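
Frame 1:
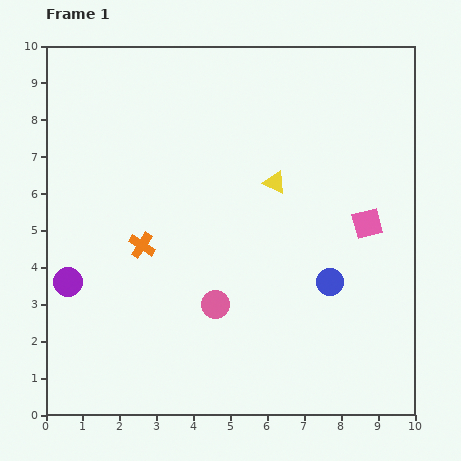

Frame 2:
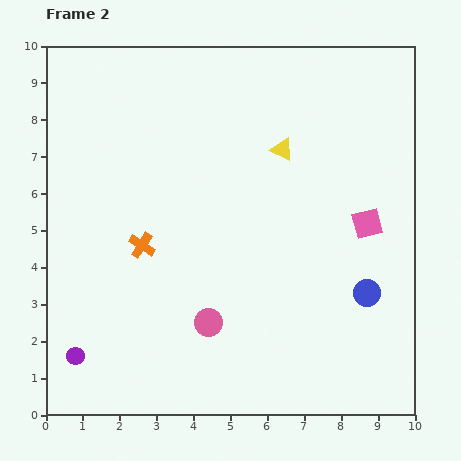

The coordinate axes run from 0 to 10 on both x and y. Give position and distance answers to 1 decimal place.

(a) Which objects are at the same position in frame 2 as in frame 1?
the pink square, the orange cross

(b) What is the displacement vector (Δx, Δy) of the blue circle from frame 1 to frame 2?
(1.0, -0.3)

The blue circle was at (7.7, 3.6) in frame 1 and (8.7, 3.3) in frame 2.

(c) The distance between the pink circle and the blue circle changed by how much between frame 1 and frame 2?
+1.2

Distance in frame 1: 3.2. Distance in frame 2: 4.4.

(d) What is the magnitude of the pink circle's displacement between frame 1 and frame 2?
0.5

The pink circle moved from (4.6, 3.0) to (4.4, 2.5), a distance of √(0.2² + 0.5²) ≈ 0.5.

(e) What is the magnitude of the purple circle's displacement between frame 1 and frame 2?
2.0

The purple circle moved from (0.6, 3.6) to (0.8, 1.6), a distance of √(0.2² + 2.0²) ≈ 2.0.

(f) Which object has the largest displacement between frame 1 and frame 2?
the purple circle

(moved 2.0; next 1.0)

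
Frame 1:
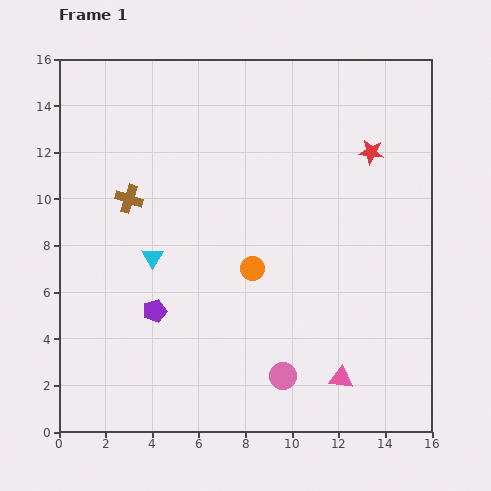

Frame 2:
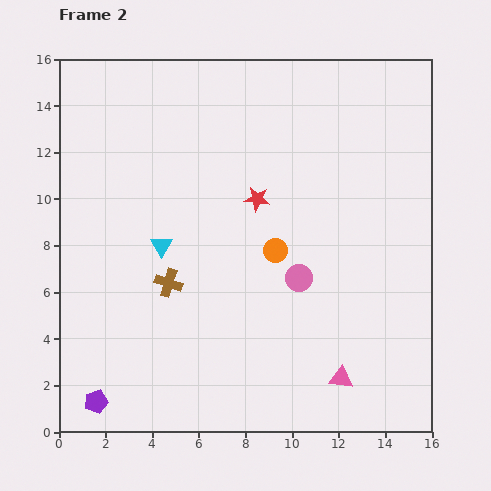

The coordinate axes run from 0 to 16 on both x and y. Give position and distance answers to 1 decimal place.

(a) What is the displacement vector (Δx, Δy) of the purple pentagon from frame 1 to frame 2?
(-2.5, -3.9)

The purple pentagon was at (4.1, 5.2) in frame 1 and (1.6, 1.3) in frame 2.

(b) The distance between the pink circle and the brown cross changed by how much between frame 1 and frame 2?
-4.5

Distance in frame 1: 10.1. Distance in frame 2: 5.6.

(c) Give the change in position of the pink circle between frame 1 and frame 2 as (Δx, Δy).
(0.7, 4.2)

The pink circle was at (9.6, 2.4) in frame 1 and (10.3, 6.6) in frame 2.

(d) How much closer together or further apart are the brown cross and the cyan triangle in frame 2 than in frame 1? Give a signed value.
-1.1

Distance in frame 1: 2.7. Distance in frame 2: 1.6.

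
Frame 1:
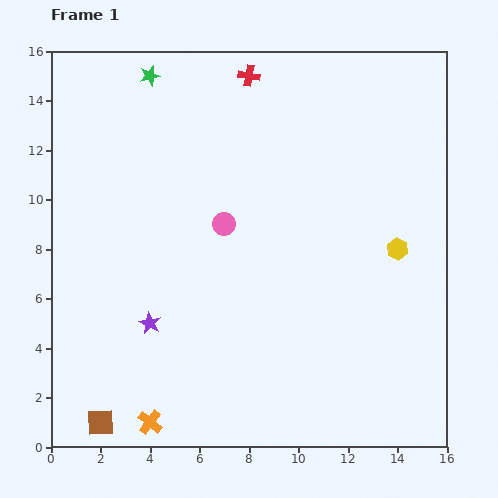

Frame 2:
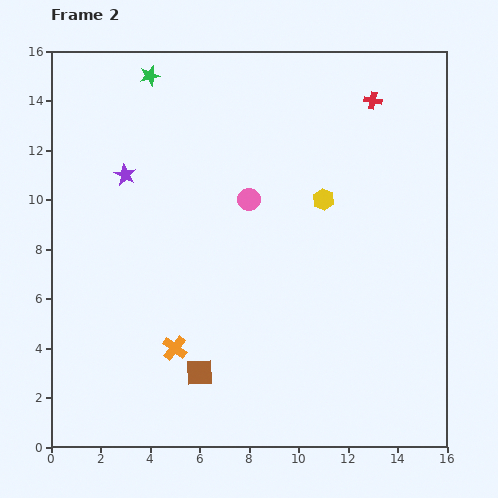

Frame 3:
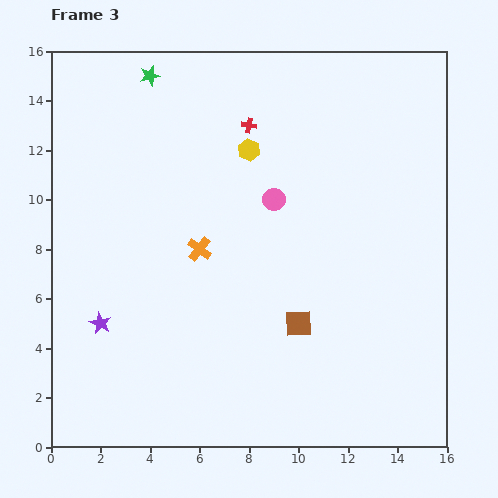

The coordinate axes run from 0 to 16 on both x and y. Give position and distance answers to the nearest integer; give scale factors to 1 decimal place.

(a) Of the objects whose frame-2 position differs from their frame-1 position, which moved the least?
the pink circle

(moved 1)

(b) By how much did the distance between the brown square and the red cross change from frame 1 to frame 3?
-7

Distance in frame 1: 15. Distance in frame 3: 8.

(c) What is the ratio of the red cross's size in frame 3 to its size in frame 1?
0.7×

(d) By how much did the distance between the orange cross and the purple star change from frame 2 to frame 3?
-2

Distance in frame 2: 7. Distance in frame 3: 5.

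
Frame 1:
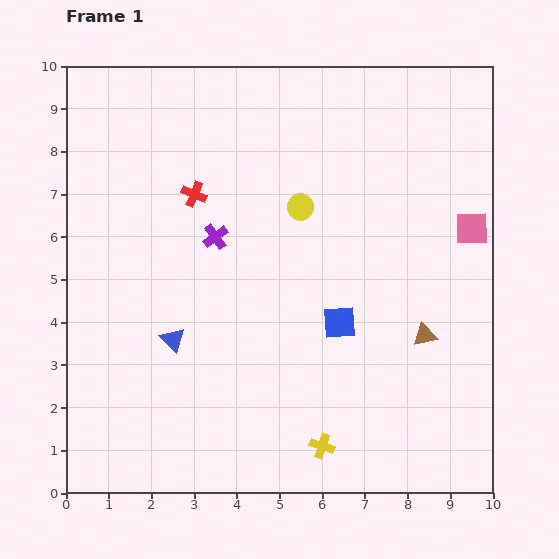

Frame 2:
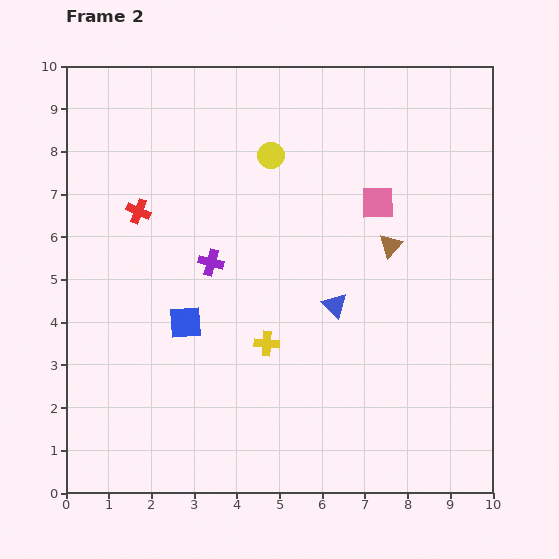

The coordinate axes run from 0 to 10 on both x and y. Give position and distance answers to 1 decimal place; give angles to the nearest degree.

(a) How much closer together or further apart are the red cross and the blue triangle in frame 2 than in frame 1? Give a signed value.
+1.7

Distance in frame 1: 3.4. Distance in frame 2: 5.1.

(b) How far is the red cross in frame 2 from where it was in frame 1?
1.4

The red cross moved from (3.0, 7.0) to (1.7, 6.6), a distance of √(1.3² + 0.4²) ≈ 1.4.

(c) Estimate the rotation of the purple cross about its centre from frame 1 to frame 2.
39° counter-clockwise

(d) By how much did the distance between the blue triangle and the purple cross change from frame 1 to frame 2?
+0.5

Distance in frame 1: 2.6. Distance in frame 2: 3.1.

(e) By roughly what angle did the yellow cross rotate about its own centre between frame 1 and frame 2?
15° counter-clockwise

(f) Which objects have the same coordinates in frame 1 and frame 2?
none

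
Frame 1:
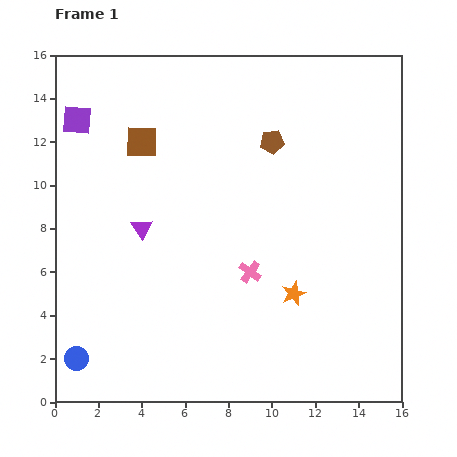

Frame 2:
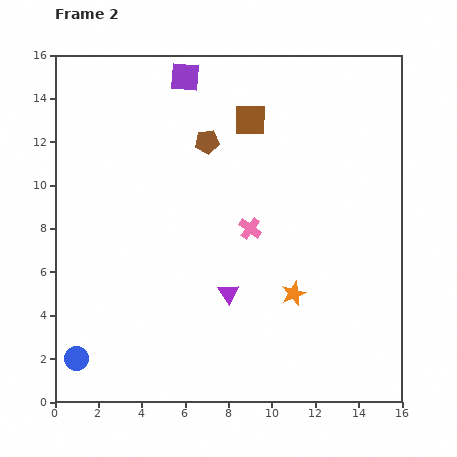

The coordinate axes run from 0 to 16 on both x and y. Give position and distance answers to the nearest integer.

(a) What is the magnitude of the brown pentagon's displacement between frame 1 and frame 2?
3

The brown pentagon moved from (10, 12) to (7, 12), a distance of √(3² + 0²) ≈ 3.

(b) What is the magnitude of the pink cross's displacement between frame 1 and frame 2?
2

The pink cross moved from (9, 6) to (9, 8), a distance of √(0² + 2²) ≈ 2.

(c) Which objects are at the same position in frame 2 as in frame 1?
the orange star, the blue circle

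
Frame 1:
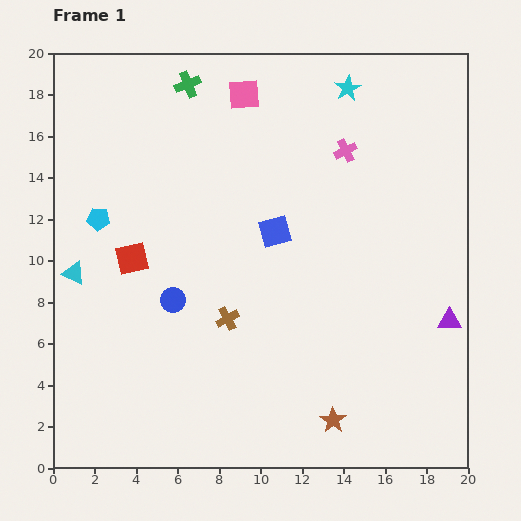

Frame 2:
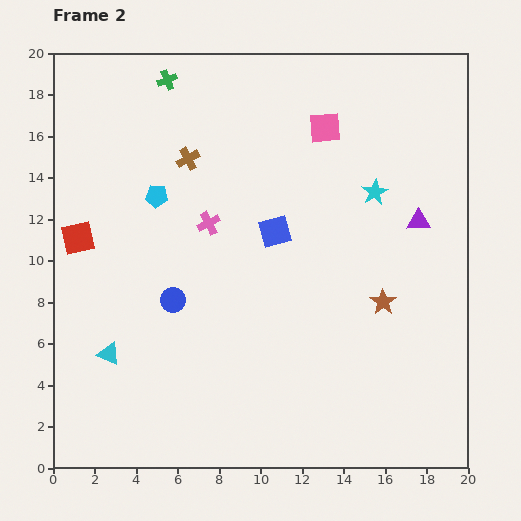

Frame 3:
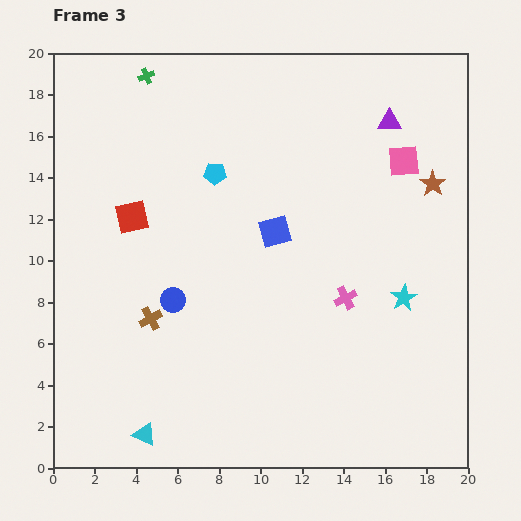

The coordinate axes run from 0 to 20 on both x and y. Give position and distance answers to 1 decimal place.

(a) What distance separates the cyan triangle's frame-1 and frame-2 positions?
4.3

The cyan triangle moved from (1.0, 9.4) to (2.7, 5.5), a distance of √(1.7² + 3.9²) ≈ 4.3.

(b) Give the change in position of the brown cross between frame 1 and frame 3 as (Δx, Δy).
(-3.7, 0.0)

The brown cross was at (8.4, 7.2) in frame 1 and (4.7, 7.2) in frame 3.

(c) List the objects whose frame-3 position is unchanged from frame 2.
the blue square, the blue circle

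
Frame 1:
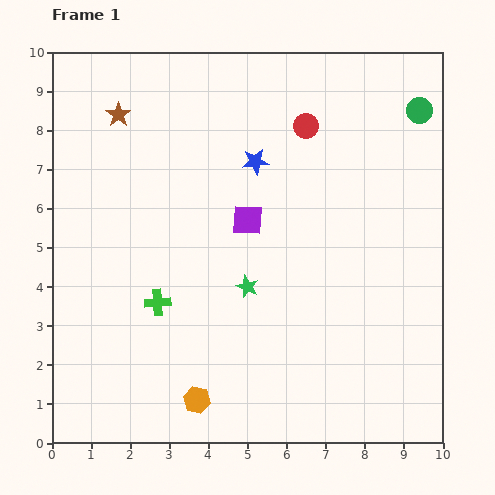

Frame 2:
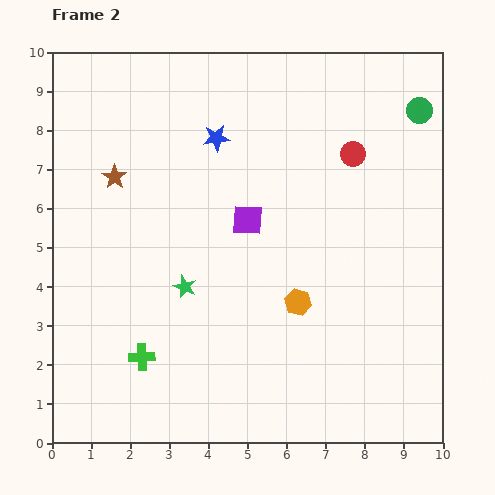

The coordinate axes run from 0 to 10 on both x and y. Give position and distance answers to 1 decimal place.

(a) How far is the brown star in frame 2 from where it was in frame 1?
1.6

The brown star moved from (1.7, 8.4) to (1.6, 6.8), a distance of √(0.1² + 1.6²) ≈ 1.6.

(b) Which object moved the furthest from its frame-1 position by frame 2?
the orange hexagon

(moved 3.6; next 1.6)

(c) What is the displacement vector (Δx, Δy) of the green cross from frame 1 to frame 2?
(-0.4, -1.4)

The green cross was at (2.7, 3.6) in frame 1 and (2.3, 2.2) in frame 2.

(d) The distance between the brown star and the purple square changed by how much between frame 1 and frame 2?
-0.7

Distance in frame 1: 4.3. Distance in frame 2: 3.6.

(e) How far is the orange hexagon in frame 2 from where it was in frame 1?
3.6

The orange hexagon moved from (3.7, 1.1) to (6.3, 3.6), a distance of √(2.6² + 2.5²) ≈ 3.6.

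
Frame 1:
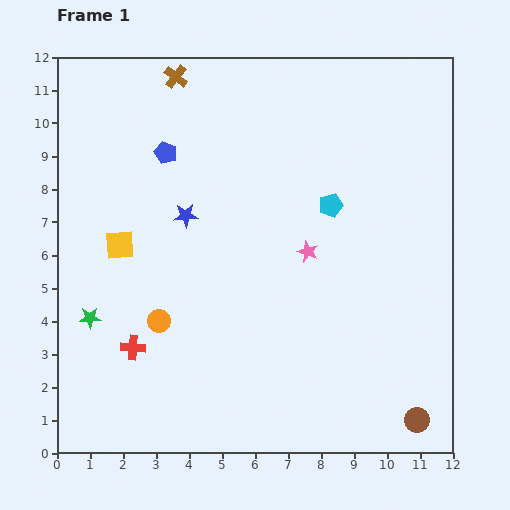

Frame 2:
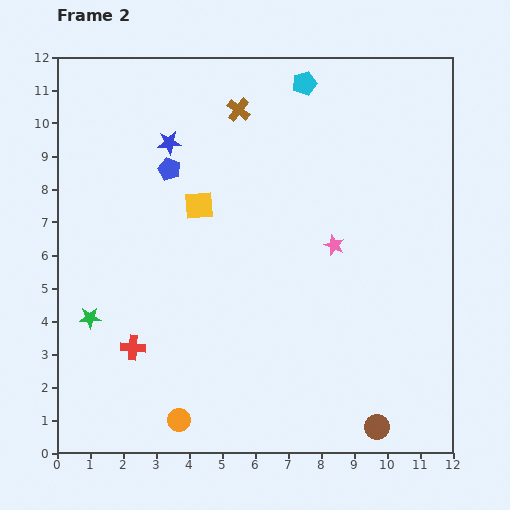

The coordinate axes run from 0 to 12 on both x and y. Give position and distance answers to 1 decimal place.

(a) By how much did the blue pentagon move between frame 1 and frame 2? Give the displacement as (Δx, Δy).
(0.1, -0.5)

The blue pentagon was at (3.3, 9.1) in frame 1 and (3.4, 8.6) in frame 2.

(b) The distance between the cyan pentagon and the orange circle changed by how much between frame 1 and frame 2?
+4.6

Distance in frame 1: 6.3. Distance in frame 2: 10.9.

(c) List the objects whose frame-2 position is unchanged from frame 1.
the green star, the red cross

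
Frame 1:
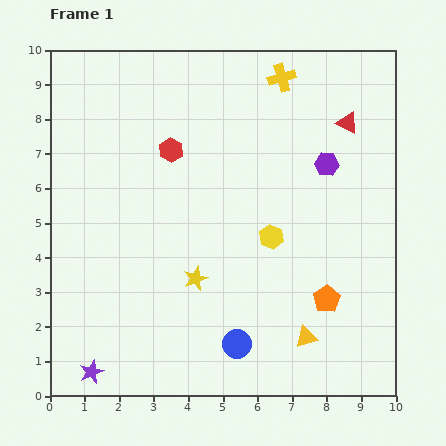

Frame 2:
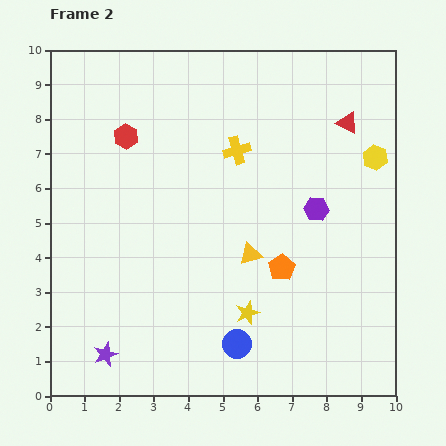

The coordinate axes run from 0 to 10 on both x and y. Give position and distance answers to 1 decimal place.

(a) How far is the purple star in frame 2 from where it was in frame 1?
0.6

The purple star moved from (1.2, 0.7) to (1.6, 1.2), a distance of √(0.4² + 0.5²) ≈ 0.6.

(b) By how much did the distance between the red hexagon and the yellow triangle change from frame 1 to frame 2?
-1.7

Distance in frame 1: 6.7. Distance in frame 2: 5.0.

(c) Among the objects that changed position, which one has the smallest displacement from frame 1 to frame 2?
the purple star

(moved 0.6)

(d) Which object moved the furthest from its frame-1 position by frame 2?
the yellow hexagon

(moved 3.8; next 2.9)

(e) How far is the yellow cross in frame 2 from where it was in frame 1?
2.5

The yellow cross moved from (6.7, 9.2) to (5.4, 7.1), a distance of √(1.3² + 2.1²) ≈ 2.5.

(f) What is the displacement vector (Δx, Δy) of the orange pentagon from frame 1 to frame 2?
(-1.3, 0.9)

The orange pentagon was at (8.0, 2.8) in frame 1 and (6.7, 3.7) in frame 2.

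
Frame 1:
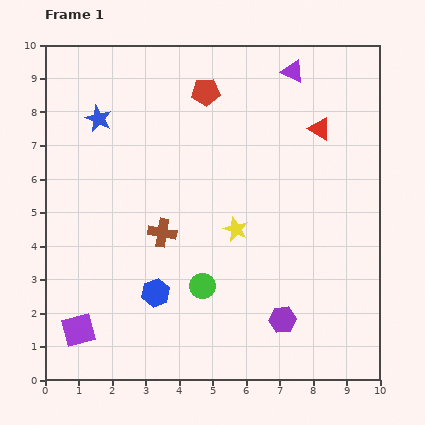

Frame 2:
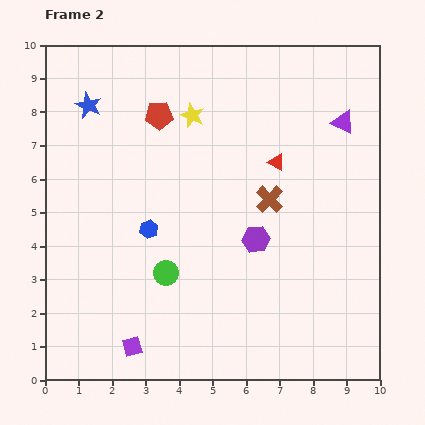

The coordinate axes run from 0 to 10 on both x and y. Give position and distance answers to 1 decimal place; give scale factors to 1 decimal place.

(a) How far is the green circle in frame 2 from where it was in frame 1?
1.2

The green circle moved from (4.7, 2.8) to (3.6, 3.2), a distance of √(1.1² + 0.4²) ≈ 1.2.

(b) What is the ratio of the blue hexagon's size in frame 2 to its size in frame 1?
0.7×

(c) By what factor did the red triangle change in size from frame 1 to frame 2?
0.7×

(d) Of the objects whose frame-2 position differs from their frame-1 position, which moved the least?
the blue star

(moved 0.5)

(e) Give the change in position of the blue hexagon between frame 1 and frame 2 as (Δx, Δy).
(-0.2, 1.9)

The blue hexagon was at (3.3, 2.6) in frame 1 and (3.1, 4.5) in frame 2.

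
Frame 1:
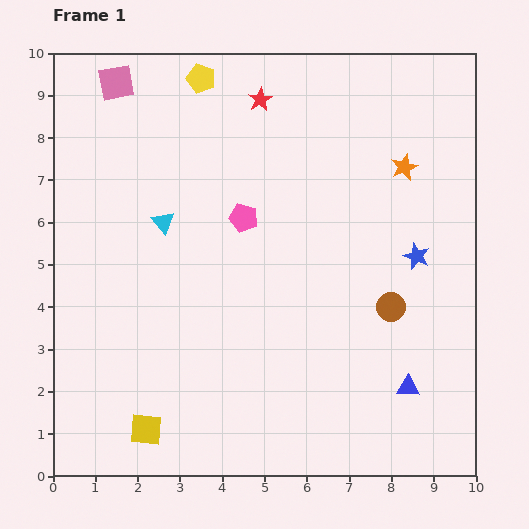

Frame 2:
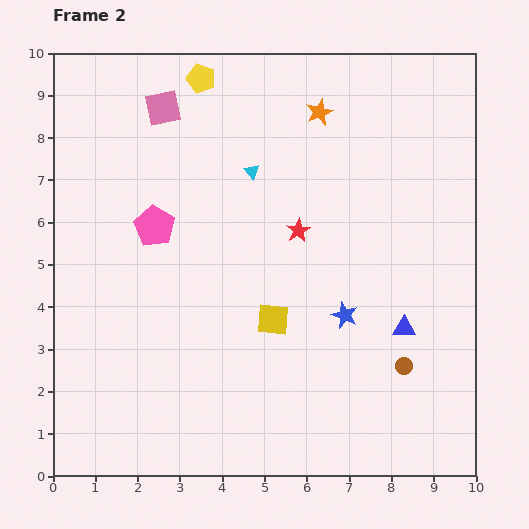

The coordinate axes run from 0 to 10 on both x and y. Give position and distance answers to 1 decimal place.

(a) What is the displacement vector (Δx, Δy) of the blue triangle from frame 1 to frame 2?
(-0.1, 1.4)

The blue triangle was at (8.4, 2.1) in frame 1 and (8.3, 3.5) in frame 2.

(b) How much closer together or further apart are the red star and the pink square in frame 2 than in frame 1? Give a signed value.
+0.9

Distance in frame 1: 3.4. Distance in frame 2: 4.3.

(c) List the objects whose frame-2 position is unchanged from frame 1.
the yellow pentagon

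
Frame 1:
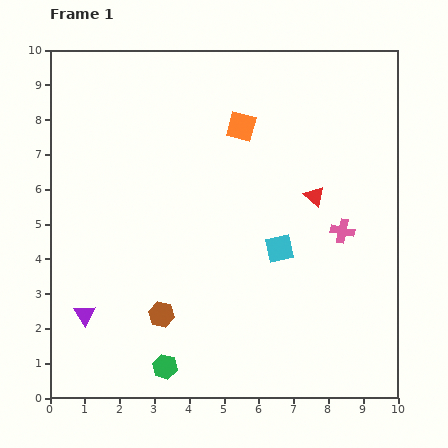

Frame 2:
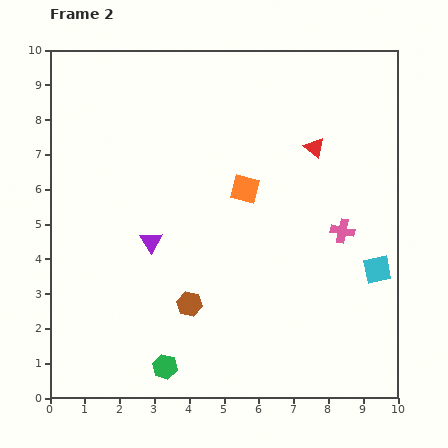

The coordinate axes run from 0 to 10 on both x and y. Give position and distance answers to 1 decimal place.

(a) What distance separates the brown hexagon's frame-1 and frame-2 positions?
0.9

The brown hexagon moved from (3.2, 2.4) to (4.0, 2.7), a distance of √(0.8² + 0.3²) ≈ 0.9.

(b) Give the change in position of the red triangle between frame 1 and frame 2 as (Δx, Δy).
(0.0, 1.4)

The red triangle was at (7.6, 5.8) in frame 1 and (7.6, 7.2) in frame 2.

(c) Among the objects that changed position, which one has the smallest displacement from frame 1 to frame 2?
the brown hexagon

(moved 0.9)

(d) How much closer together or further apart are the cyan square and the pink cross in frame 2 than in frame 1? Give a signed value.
-0.4

Distance in frame 1: 1.9. Distance in frame 2: 1.5.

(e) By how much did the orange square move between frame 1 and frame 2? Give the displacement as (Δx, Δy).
(0.1, -1.8)

The orange square was at (5.5, 7.8) in frame 1 and (5.6, 6.0) in frame 2.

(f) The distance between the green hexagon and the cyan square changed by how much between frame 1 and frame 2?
+2.0

Distance in frame 1: 4.7. Distance in frame 2: 6.7.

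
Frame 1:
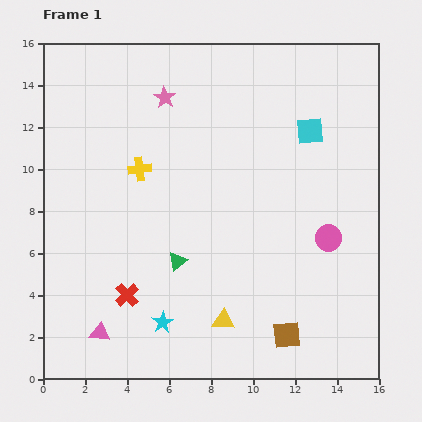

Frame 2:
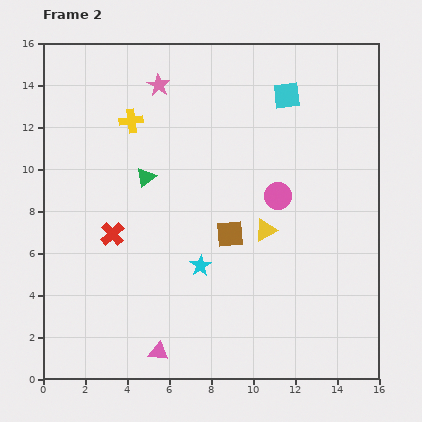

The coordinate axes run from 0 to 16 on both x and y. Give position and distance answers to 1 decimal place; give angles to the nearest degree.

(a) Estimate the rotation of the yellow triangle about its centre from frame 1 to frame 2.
32° counter-clockwise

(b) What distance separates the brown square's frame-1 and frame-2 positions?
5.5

The brown square moved from (11.6, 2.1) to (8.9, 6.9), a distance of √(2.7² + 4.8²) ≈ 5.5.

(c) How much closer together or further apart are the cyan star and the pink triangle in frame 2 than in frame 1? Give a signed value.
+1.6

Distance in frame 1: 3.0. Distance in frame 2: 4.6.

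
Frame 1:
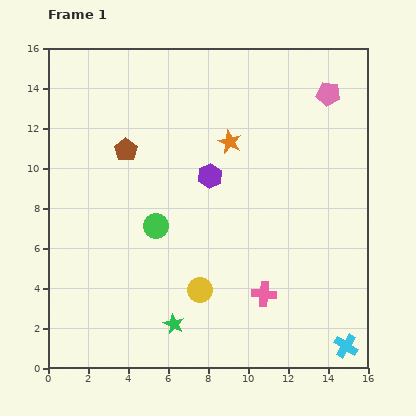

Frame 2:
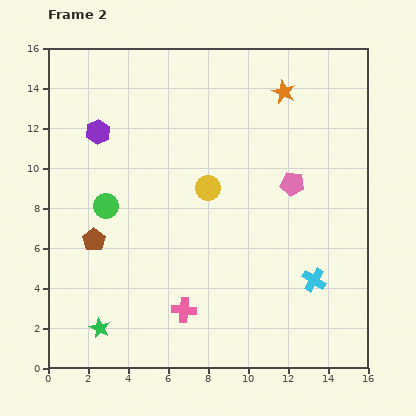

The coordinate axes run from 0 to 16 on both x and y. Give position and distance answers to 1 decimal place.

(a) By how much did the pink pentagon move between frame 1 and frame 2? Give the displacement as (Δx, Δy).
(-1.8, -4.5)

The pink pentagon was at (14.0, 13.7) in frame 1 and (12.2, 9.2) in frame 2.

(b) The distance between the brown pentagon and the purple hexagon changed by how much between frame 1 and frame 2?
+1.0

Distance in frame 1: 4.4. Distance in frame 2: 5.4.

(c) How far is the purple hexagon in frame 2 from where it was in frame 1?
6.0

The purple hexagon moved from (8.1, 9.6) to (2.5, 11.8), a distance of √(5.6² + 2.2²) ≈ 6.0.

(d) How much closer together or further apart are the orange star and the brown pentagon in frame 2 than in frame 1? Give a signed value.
+6.8

Distance in frame 1: 5.2. Distance in frame 2: 12.0.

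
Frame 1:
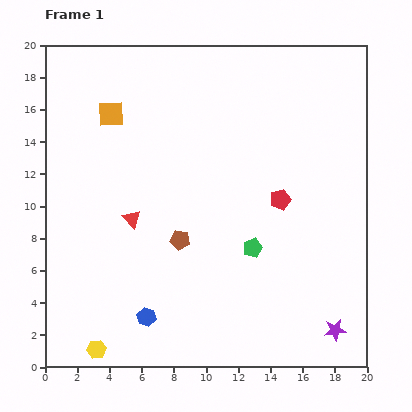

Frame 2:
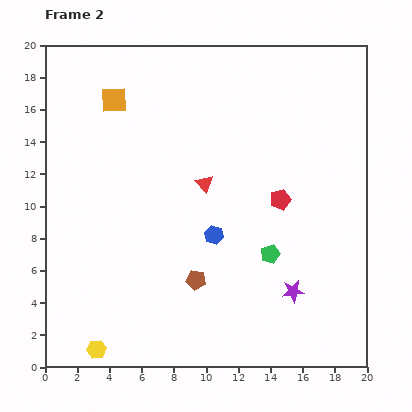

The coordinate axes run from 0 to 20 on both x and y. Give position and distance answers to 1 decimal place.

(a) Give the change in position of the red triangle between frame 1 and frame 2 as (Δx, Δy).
(4.5, 2.2)

The red triangle was at (5.4, 9.2) in frame 1 and (9.9, 11.4) in frame 2.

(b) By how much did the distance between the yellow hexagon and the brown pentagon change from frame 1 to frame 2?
-1.1

Distance in frame 1: 8.6. Distance in frame 2: 7.5.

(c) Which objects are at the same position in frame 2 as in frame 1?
the red pentagon, the yellow hexagon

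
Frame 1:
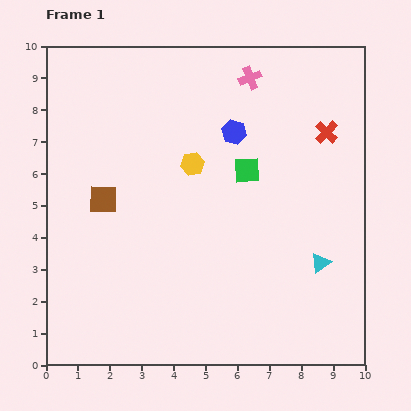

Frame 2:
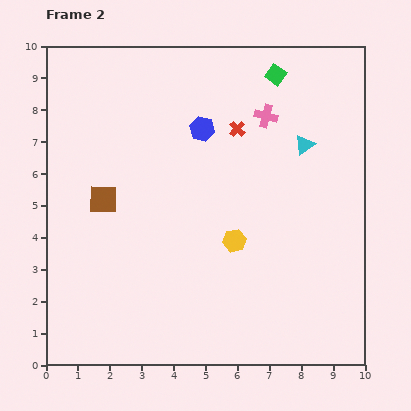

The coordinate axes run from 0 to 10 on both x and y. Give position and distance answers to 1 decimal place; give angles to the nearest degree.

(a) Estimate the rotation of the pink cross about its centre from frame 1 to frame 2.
36° clockwise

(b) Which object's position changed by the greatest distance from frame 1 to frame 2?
the cyan triangle

(moved 3.7; next 3.1)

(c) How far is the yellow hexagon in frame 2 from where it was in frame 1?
2.7

The yellow hexagon moved from (4.6, 6.3) to (5.9, 3.9), a distance of √(1.3² + 2.4²) ≈ 2.7.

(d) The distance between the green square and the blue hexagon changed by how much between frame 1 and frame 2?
+1.6

Distance in frame 1: 1.3. Distance in frame 2: 2.9.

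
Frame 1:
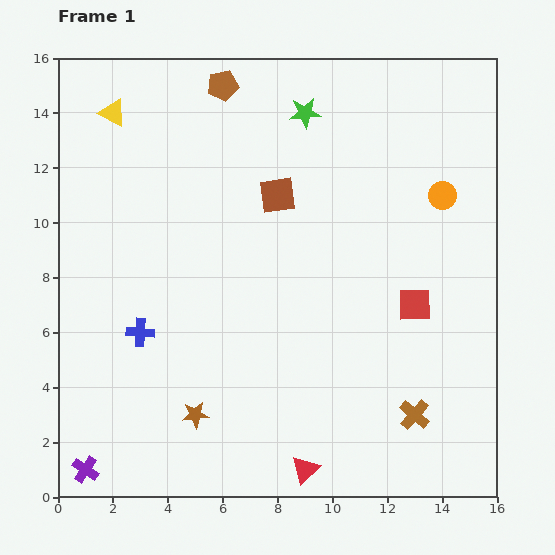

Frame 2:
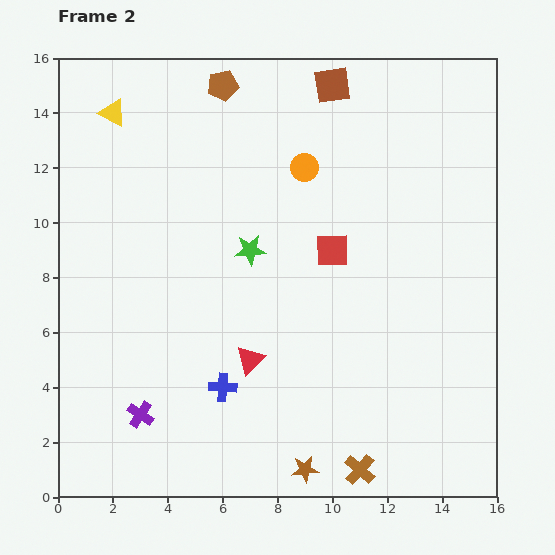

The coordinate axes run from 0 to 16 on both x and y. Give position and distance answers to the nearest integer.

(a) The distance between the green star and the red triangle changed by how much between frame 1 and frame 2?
-9

Distance in frame 1: 13. Distance in frame 2: 4.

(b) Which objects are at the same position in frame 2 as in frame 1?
the brown pentagon, the yellow triangle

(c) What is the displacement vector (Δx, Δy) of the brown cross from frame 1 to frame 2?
(-2, -2)

The brown cross was at (13, 3) in frame 1 and (11, 1) in frame 2.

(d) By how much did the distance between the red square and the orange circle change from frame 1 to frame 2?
-1

Distance in frame 1: 4. Distance in frame 2: 3.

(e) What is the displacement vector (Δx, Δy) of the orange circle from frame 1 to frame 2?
(-5, 1)

The orange circle was at (14, 11) in frame 1 and (9, 12) in frame 2.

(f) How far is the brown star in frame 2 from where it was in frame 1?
4

The brown star moved from (5, 3) to (9, 1), a distance of √(4² + 2²) ≈ 4.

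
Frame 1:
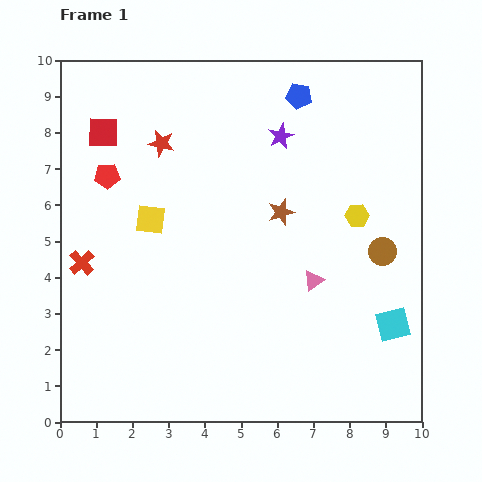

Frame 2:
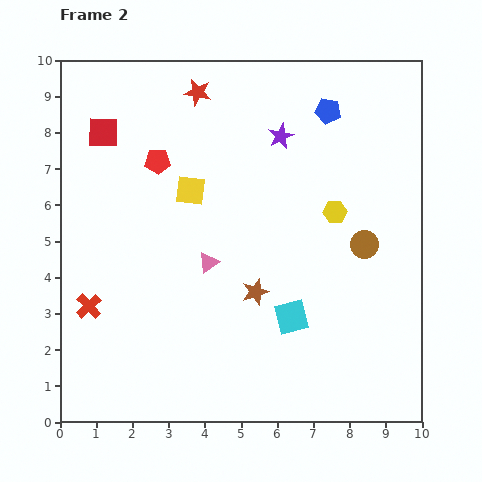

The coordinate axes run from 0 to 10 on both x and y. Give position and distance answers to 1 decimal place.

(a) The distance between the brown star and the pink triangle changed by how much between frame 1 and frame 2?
-0.6

Distance in frame 1: 2.1. Distance in frame 2: 1.5.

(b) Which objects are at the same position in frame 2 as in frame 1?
the red square, the purple star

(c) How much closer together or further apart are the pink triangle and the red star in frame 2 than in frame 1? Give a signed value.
-1.0

Distance in frame 1: 5.7. Distance in frame 2: 4.7.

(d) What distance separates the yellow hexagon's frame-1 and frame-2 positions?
0.6

The yellow hexagon moved from (8.2, 5.7) to (7.6, 5.8), a distance of √(0.6² + 0.1²) ≈ 0.6.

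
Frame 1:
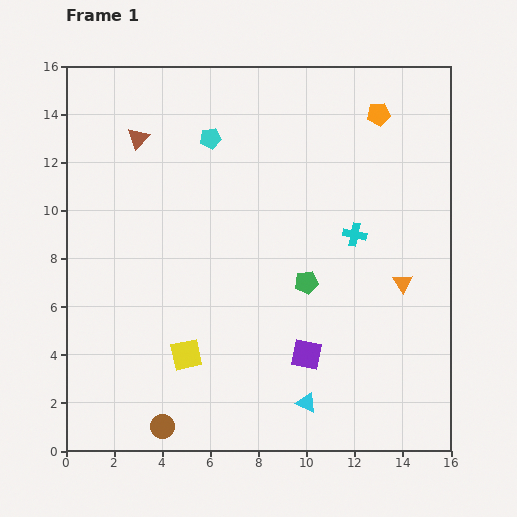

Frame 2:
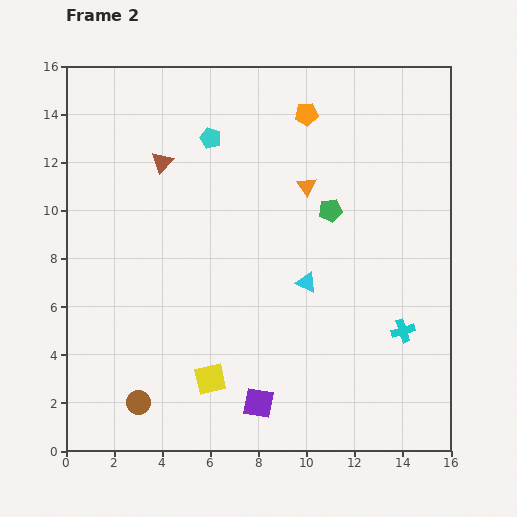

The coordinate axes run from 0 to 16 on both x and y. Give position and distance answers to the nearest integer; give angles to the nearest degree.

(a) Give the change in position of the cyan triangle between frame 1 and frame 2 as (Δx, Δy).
(0, 5)

The cyan triangle was at (10, 2) in frame 1 and (10, 7) in frame 2.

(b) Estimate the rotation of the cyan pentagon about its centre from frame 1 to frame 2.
29° clockwise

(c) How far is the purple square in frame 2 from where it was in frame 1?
3

The purple square moved from (10, 4) to (8, 2), a distance of √(2² + 2²) ≈ 3.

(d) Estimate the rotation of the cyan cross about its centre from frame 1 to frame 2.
29° counter-clockwise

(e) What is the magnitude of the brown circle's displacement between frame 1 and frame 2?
1

The brown circle moved from (4, 1) to (3, 2), a distance of √(1² + 1²) ≈ 1.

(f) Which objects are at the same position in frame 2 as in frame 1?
the cyan pentagon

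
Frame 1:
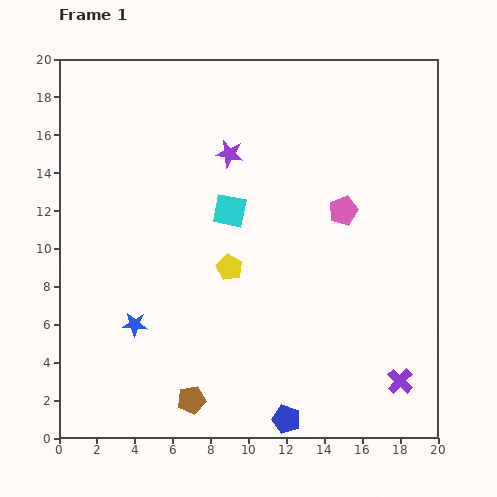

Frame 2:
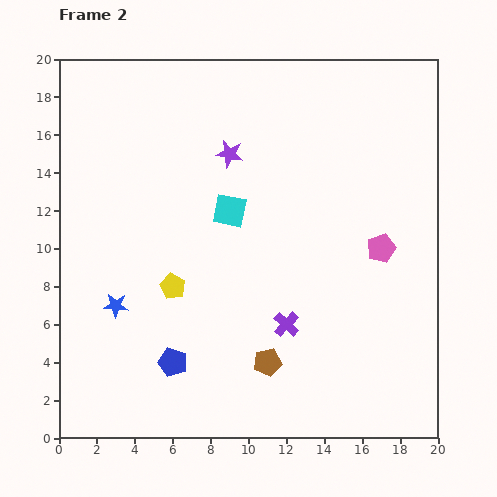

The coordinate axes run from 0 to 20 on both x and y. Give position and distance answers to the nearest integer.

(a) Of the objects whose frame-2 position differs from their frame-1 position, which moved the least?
the blue star

(moved 1)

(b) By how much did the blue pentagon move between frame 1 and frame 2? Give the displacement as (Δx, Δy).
(-6, 3)

The blue pentagon was at (12, 1) in frame 1 and (6, 4) in frame 2.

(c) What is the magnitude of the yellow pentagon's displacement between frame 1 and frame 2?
3

The yellow pentagon moved from (9, 9) to (6, 8), a distance of √(3² + 1²) ≈ 3.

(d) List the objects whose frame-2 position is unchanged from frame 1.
the cyan square, the purple star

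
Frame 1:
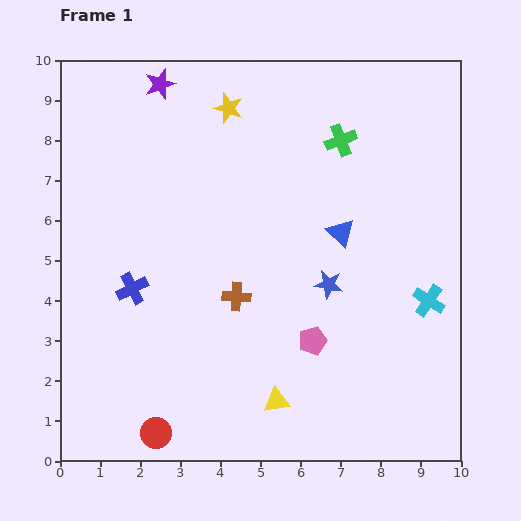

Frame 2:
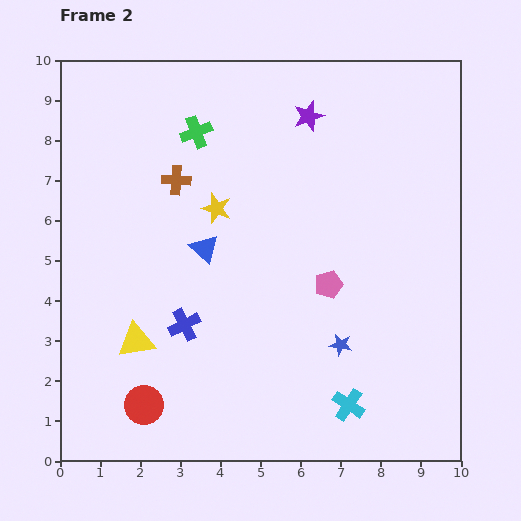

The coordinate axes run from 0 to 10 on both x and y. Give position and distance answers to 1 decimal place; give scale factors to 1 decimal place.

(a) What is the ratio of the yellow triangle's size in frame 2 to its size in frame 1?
1.4×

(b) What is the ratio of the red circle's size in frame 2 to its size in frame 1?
1.3×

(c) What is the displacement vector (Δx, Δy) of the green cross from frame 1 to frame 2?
(-3.6, 0.2)

The green cross was at (7.0, 8.0) in frame 1 and (3.4, 8.2) in frame 2.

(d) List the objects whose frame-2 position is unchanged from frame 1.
none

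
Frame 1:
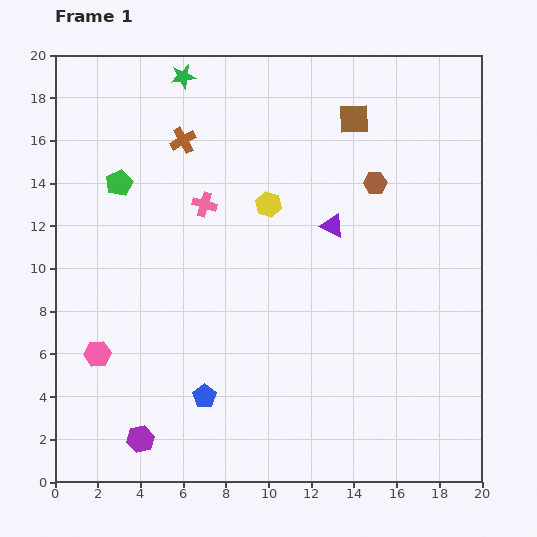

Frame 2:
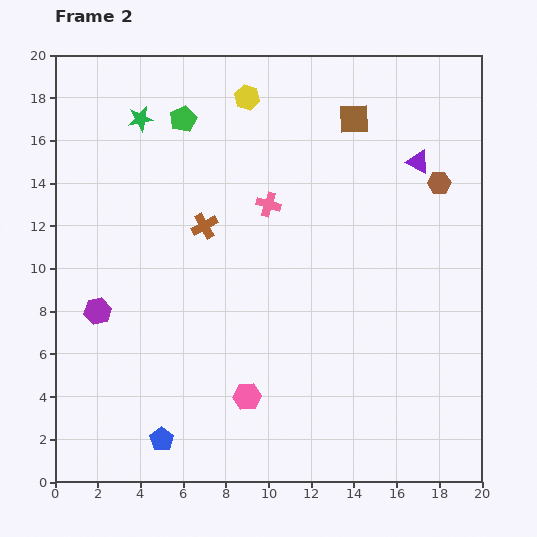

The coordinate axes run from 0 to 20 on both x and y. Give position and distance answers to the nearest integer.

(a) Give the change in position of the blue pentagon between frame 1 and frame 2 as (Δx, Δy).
(-2, -2)

The blue pentagon was at (7, 4) in frame 1 and (5, 2) in frame 2.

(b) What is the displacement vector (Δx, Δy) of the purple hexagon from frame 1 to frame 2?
(-2, 6)

The purple hexagon was at (4, 2) in frame 1 and (2, 8) in frame 2.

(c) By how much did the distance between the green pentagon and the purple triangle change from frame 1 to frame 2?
+1

Distance in frame 1: 10. Distance in frame 2: 11.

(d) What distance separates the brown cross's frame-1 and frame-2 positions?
4

The brown cross moved from (6, 16) to (7, 12), a distance of √(1² + 4²) ≈ 4.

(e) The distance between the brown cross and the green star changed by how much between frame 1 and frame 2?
+3

Distance in frame 1: 3. Distance in frame 2: 6.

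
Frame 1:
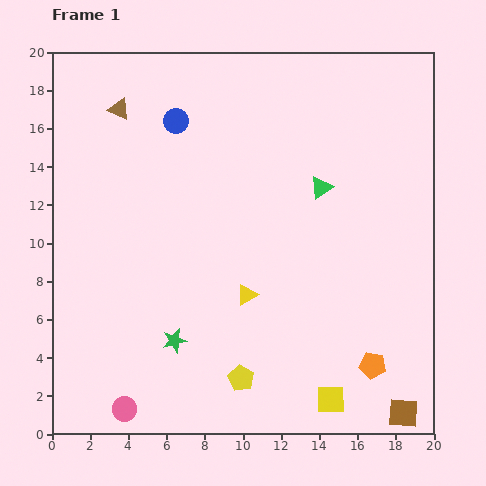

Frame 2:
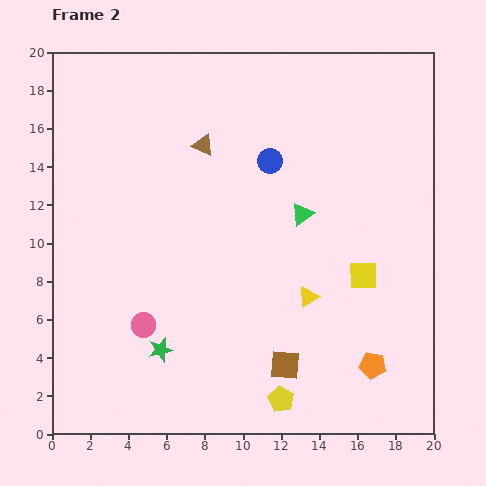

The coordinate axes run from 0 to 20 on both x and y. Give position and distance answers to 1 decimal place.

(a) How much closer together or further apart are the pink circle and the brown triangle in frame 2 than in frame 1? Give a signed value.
-5.8

Distance in frame 1: 15.7. Distance in frame 2: 9.9.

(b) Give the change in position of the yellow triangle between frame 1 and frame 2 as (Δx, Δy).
(3.2, -0.1)

The yellow triangle was at (10.2, 7.3) in frame 1 and (13.4, 7.2) in frame 2.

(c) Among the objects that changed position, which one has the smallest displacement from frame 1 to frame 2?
the green star

(moved 0.9)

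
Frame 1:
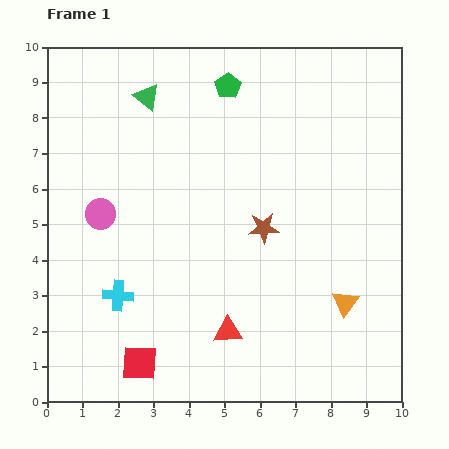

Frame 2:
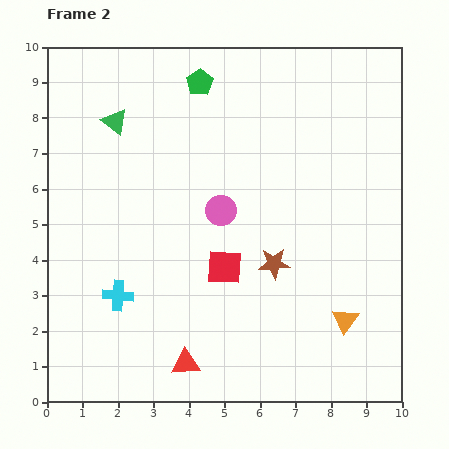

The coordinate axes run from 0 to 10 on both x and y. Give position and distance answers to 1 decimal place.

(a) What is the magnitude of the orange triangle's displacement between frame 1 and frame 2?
0.5

The orange triangle moved from (8.4, 2.8) to (8.4, 2.3), a distance of √(0.0² + 0.5²) ≈ 0.5.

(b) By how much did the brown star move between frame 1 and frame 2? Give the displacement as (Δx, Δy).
(0.3, -1.0)

The brown star was at (6.1, 4.9) in frame 1 and (6.4, 3.9) in frame 2.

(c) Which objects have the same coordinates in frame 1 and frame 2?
the cyan cross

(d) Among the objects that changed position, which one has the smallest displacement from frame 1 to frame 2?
the orange triangle

(moved 0.5)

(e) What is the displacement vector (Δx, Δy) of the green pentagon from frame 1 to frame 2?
(-0.8, 0.1)

The green pentagon was at (5.1, 8.9) in frame 1 and (4.3, 9.0) in frame 2.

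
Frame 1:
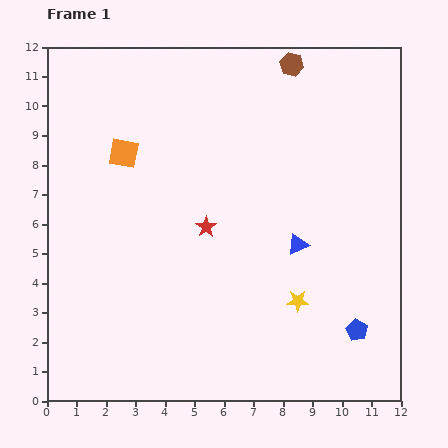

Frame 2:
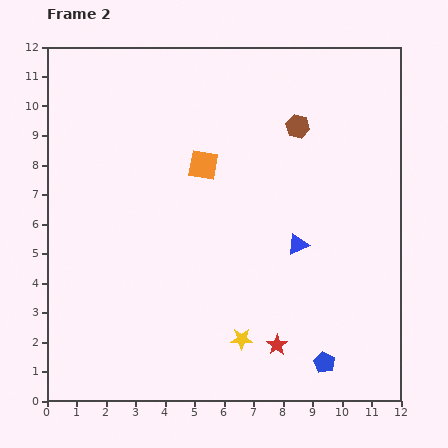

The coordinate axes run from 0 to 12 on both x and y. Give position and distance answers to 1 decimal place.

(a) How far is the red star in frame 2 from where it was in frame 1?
4.7

The red star moved from (5.4, 5.9) to (7.8, 1.9), a distance of √(2.4² + 4.0²) ≈ 4.7.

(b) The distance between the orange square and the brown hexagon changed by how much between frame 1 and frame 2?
-2.9

Distance in frame 1: 6.4. Distance in frame 2: 3.5.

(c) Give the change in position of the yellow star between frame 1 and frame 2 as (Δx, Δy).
(-1.9, -1.3)

The yellow star was at (8.5, 3.4) in frame 1 and (6.6, 2.1) in frame 2.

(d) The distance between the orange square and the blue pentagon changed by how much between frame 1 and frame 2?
-2.0

Distance in frame 1: 9.9. Distance in frame 2: 7.9.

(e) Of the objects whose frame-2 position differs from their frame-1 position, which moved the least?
the blue pentagon

(moved 1.6)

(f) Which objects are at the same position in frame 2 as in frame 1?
the blue triangle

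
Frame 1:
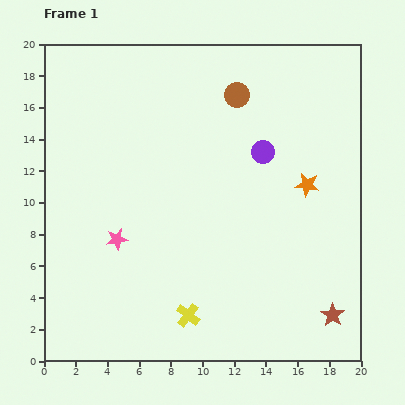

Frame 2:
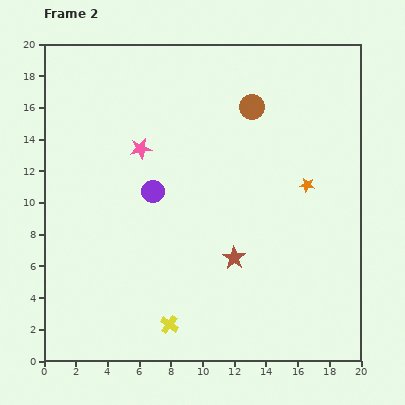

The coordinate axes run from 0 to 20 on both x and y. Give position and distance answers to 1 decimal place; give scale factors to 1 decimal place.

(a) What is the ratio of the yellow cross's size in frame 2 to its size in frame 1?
0.8×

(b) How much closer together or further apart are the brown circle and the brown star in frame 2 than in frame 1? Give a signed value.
-5.5

Distance in frame 1: 15.1. Distance in frame 2: 9.6.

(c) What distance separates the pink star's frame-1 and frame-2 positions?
5.9

The pink star moved from (4.6, 7.7) to (6.1, 13.4), a distance of √(1.5² + 5.7²) ≈ 5.9.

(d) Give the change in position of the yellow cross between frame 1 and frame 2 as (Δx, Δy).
(-1.2, -0.6)

The yellow cross was at (9.1, 2.9) in frame 1 and (7.9, 2.3) in frame 2.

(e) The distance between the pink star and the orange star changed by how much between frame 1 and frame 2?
-1.8

Distance in frame 1: 12.5. Distance in frame 2: 10.7.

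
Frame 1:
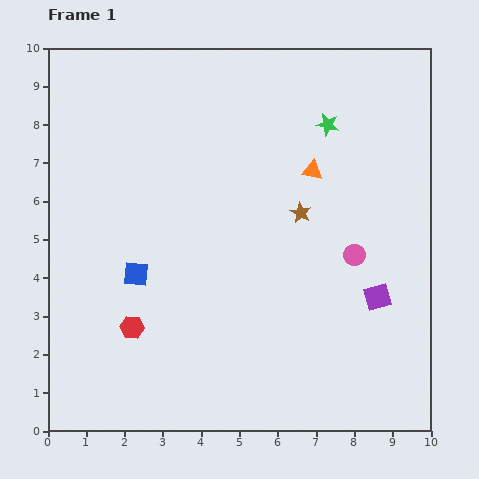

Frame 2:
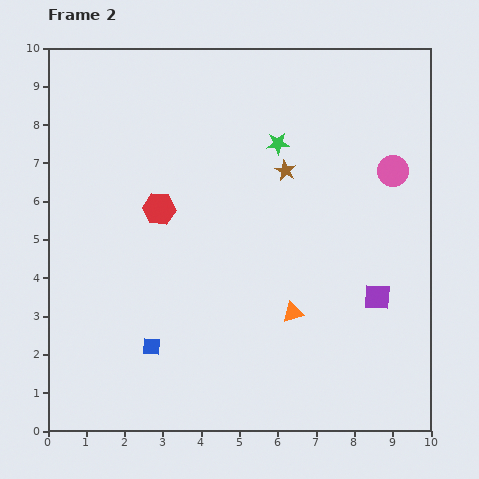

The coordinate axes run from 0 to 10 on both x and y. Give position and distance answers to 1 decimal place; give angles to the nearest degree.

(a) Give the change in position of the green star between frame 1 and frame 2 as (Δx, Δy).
(-1.3, -0.5)

The green star was at (7.3, 8.0) in frame 1 and (6.0, 7.5) in frame 2.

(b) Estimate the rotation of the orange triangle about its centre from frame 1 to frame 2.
25° counter-clockwise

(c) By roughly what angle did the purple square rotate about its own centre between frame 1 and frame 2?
19° clockwise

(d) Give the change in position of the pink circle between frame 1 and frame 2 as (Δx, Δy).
(1.0, 2.2)

The pink circle was at (8.0, 4.6) in frame 1 and (9.0, 6.8) in frame 2.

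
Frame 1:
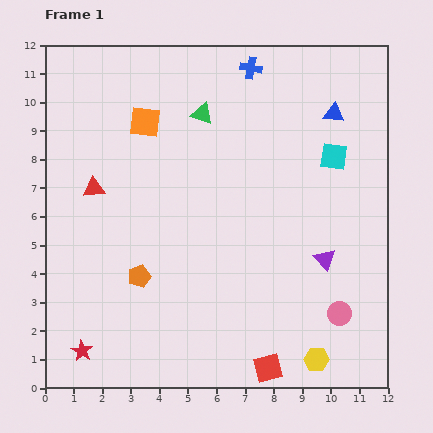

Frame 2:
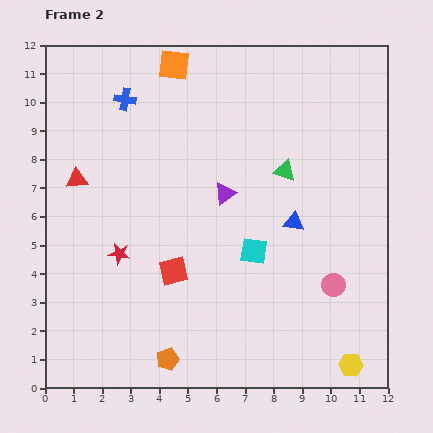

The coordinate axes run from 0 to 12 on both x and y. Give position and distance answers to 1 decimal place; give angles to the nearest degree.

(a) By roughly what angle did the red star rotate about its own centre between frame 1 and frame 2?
20° counter-clockwise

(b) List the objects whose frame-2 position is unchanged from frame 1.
none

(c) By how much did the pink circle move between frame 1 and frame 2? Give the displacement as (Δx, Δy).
(-0.2, 1.0)

The pink circle was at (10.3, 2.6) in frame 1 and (10.1, 3.6) in frame 2.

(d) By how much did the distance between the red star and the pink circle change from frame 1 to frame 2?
-1.5

Distance in frame 1: 9.1. Distance in frame 2: 7.6.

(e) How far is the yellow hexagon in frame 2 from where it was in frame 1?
1.2

The yellow hexagon moved from (9.5, 1.0) to (10.7, 0.8), a distance of √(1.2² + 0.2²) ≈ 1.2.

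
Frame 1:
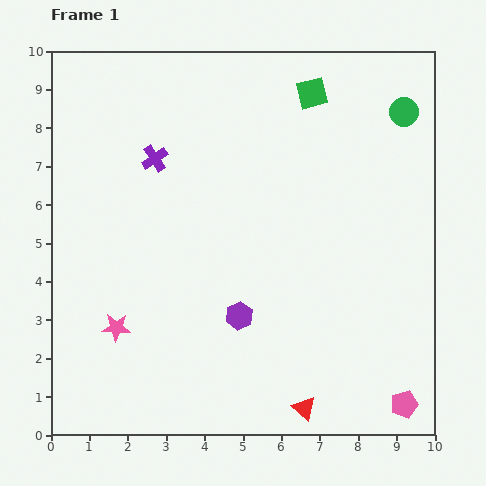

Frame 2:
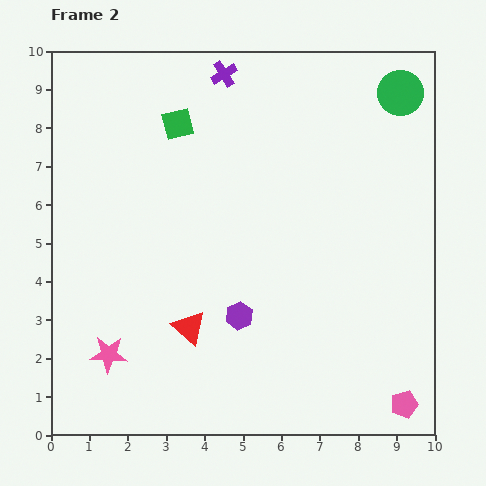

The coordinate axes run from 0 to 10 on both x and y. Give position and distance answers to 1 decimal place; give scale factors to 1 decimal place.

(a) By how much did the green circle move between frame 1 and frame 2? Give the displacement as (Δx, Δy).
(-0.1, 0.5)

The green circle was at (9.2, 8.4) in frame 1 and (9.1, 8.9) in frame 2.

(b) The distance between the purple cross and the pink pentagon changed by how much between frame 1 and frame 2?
+0.7

Distance in frame 1: 9.1. Distance in frame 2: 9.8.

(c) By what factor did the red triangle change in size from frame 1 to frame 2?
1.5×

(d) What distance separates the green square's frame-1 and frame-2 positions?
3.6

The green square moved from (6.8, 8.9) to (3.3, 8.1), a distance of √(3.5² + 0.8²) ≈ 3.6.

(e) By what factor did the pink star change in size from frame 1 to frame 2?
1.3×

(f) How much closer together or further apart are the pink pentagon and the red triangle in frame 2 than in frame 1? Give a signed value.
+3.3

Distance in frame 1: 2.6. Distance in frame 2: 5.9.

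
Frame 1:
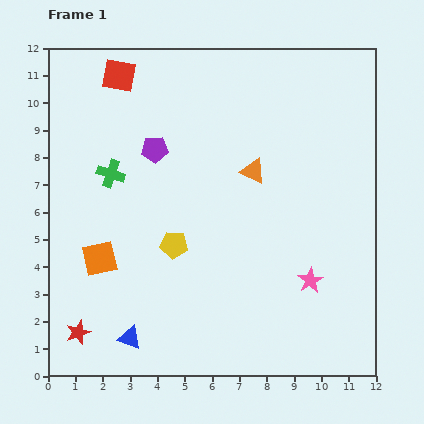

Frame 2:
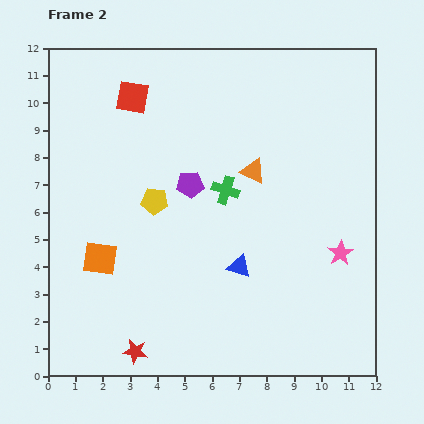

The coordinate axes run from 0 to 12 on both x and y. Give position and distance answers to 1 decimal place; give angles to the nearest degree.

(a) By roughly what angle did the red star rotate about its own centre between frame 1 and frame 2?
30° clockwise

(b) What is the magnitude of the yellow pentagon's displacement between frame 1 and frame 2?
1.7

The yellow pentagon moved from (4.6, 4.8) to (3.9, 6.4), a distance of √(0.7² + 1.6²) ≈ 1.7.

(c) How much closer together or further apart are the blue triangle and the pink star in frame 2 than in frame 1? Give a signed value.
-3.2

Distance in frame 1: 6.9. Distance in frame 2: 3.7.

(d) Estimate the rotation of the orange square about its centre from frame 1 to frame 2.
21° clockwise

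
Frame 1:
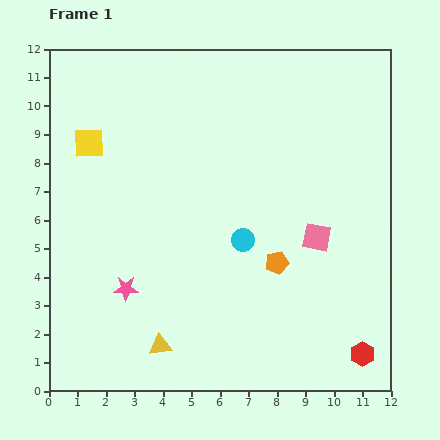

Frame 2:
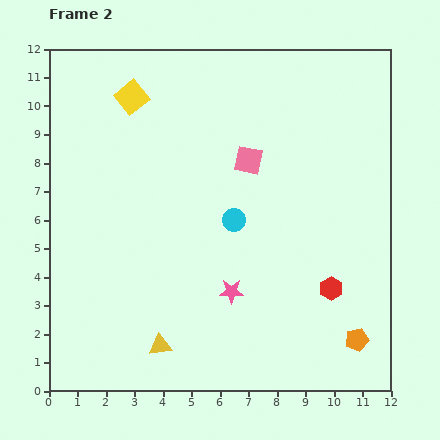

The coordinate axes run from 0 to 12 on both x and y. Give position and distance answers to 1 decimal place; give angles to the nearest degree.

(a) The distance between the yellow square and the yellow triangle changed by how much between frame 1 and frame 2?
+1.3

Distance in frame 1: 7.5. Distance in frame 2: 8.8.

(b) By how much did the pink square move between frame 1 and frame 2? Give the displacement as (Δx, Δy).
(-2.4, 2.7)

The pink square was at (9.4, 5.4) in frame 1 and (7.0, 8.1) in frame 2.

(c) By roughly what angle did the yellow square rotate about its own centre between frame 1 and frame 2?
37° counter-clockwise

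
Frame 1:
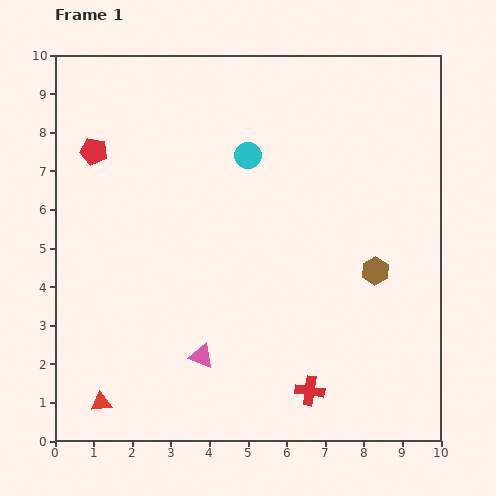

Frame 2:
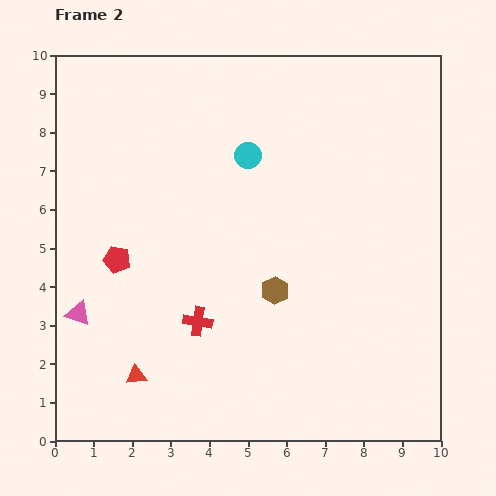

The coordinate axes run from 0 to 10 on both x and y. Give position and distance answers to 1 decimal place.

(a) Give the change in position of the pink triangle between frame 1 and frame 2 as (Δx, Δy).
(-3.2, 1.1)

The pink triangle was at (3.8, 2.2) in frame 1 and (0.6, 3.3) in frame 2.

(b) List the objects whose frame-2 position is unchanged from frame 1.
the cyan circle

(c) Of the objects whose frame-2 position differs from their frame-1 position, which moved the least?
the red triangle

(moved 1.1)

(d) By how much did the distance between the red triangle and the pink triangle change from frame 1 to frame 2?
-0.7

Distance in frame 1: 2.9. Distance in frame 2: 2.2.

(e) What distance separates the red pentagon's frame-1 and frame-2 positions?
2.9

The red pentagon moved from (1.0, 7.5) to (1.6, 4.7), a distance of √(0.6² + 2.8²) ≈ 2.9.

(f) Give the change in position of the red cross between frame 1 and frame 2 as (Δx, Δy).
(-2.9, 1.8)

The red cross was at (6.6, 1.3) in frame 1 and (3.7, 3.1) in frame 2.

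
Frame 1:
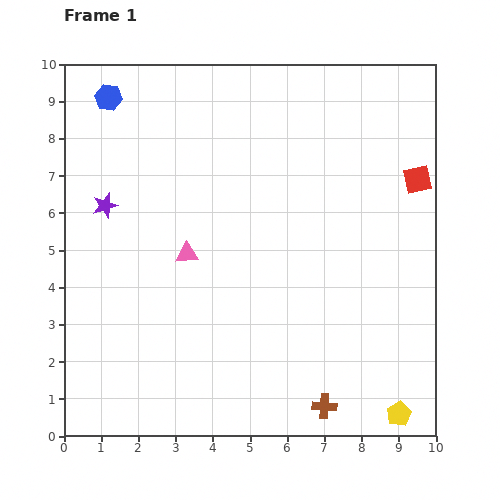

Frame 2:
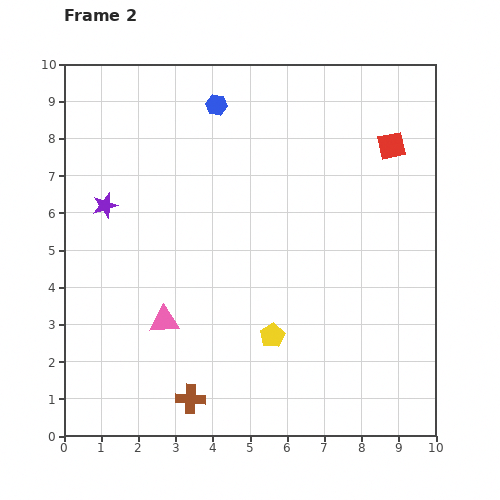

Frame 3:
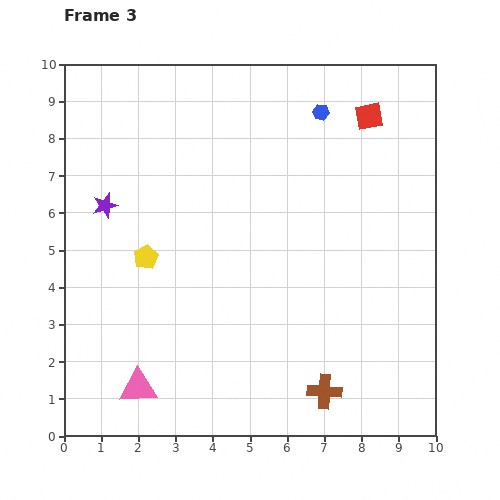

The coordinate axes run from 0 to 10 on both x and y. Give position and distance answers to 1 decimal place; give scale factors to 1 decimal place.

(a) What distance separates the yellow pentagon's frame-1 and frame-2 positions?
4.0

The yellow pentagon moved from (9.0, 0.6) to (5.6, 2.7), a distance of √(3.4² + 2.1²) ≈ 4.0.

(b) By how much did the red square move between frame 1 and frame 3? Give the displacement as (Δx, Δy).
(-1.3, 1.7)

The red square was at (9.5, 6.9) in frame 1 and (8.2, 8.6) in frame 3.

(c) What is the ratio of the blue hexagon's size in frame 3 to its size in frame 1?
0.6×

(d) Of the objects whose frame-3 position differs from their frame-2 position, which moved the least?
the red square

(moved 1.0)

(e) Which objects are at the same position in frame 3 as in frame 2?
the purple star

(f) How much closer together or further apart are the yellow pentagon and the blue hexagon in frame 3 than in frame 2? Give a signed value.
-0.3

Distance in frame 2: 6.4. Distance in frame 3: 6.1.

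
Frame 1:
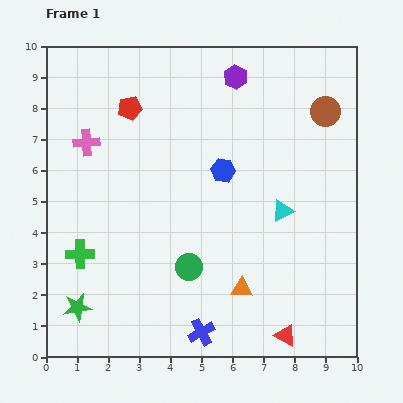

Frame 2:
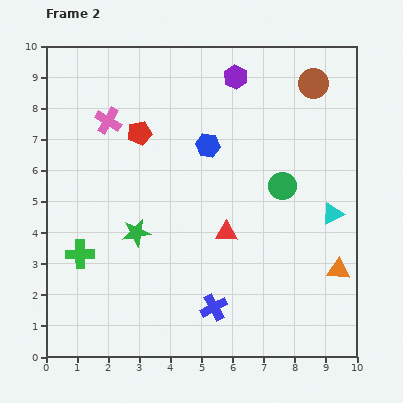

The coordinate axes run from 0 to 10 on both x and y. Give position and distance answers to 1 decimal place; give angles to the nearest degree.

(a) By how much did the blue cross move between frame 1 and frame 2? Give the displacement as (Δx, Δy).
(0.4, 0.8)

The blue cross was at (5.0, 0.8) in frame 1 and (5.4, 1.6) in frame 2.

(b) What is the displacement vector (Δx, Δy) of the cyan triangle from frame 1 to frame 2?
(1.6, -0.1)

The cyan triangle was at (7.6, 4.7) in frame 1 and (9.2, 4.6) in frame 2.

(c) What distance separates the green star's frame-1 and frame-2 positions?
3.1

The green star moved from (1.0, 1.6) to (2.9, 4.0), a distance of √(1.9² + 2.4²) ≈ 3.1.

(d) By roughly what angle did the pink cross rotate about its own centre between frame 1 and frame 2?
34° clockwise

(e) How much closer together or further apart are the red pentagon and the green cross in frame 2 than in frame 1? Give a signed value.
-0.7

Distance in frame 1: 5.0. Distance in frame 2: 4.3.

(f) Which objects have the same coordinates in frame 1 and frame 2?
the green cross, the purple hexagon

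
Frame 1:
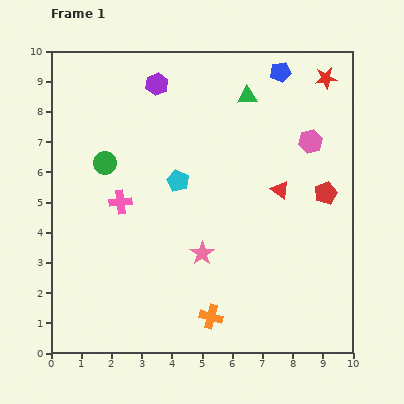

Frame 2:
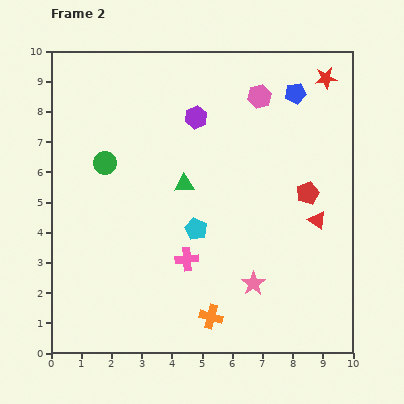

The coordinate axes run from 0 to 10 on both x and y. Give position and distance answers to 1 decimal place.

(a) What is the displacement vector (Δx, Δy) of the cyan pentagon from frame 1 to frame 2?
(0.6, -1.6)

The cyan pentagon was at (4.2, 5.7) in frame 1 and (4.8, 4.1) in frame 2.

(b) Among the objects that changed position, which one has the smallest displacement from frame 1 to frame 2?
the red pentagon

(moved 0.6)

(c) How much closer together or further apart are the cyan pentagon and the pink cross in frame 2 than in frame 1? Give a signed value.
-1.0

Distance in frame 1: 2.0. Distance in frame 2: 1.0.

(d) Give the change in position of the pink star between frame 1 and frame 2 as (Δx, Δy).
(1.7, -1.0)

The pink star was at (5.0, 3.3) in frame 1 and (6.7, 2.3) in frame 2.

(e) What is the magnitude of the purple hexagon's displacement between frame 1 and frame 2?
1.7

The purple hexagon moved from (3.5, 8.9) to (4.8, 7.8), a distance of √(1.3² + 1.1²) ≈ 1.7.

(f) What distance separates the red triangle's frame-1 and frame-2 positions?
1.6

The red triangle moved from (7.6, 5.4) to (8.8, 4.4), a distance of √(1.2² + 1.0²) ≈ 1.6.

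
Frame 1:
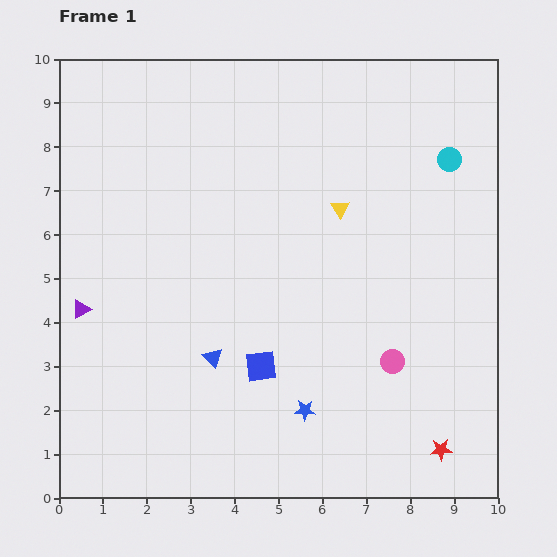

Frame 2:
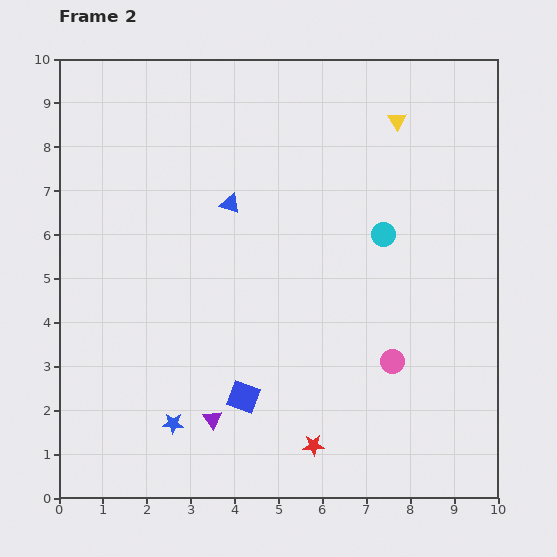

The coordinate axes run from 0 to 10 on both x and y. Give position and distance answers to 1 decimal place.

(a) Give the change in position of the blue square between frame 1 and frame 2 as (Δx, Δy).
(-0.4, -0.7)

The blue square was at (4.6, 3.0) in frame 1 and (4.2, 2.3) in frame 2.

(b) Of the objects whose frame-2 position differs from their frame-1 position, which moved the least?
the blue square

(moved 0.8)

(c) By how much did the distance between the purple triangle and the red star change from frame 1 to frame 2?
-6.4

Distance in frame 1: 8.8. Distance in frame 2: 2.4.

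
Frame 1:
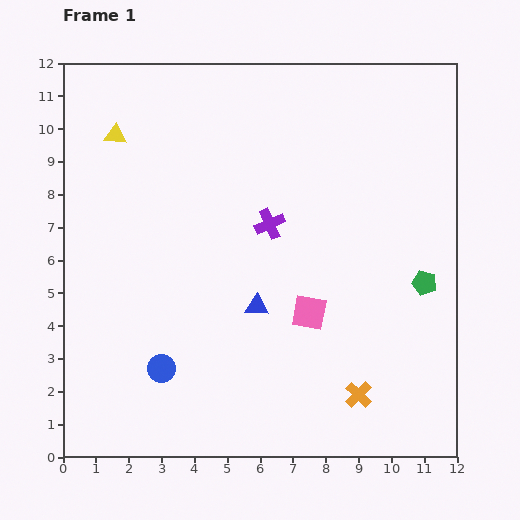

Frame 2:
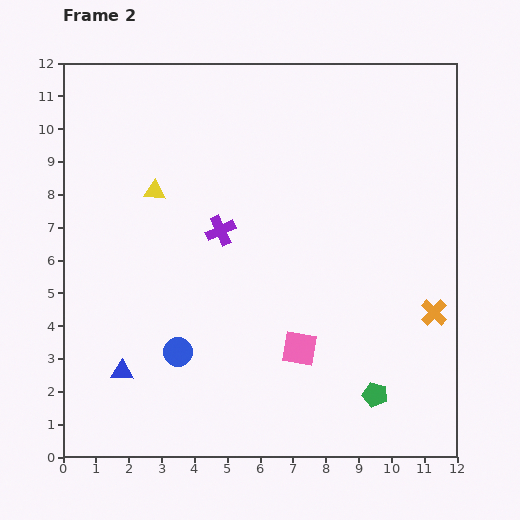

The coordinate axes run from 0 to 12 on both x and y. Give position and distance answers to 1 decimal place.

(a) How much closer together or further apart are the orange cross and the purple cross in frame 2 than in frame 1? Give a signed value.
+1.1

Distance in frame 1: 5.9. Distance in frame 2: 7.0.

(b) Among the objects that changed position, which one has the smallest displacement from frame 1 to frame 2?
the blue circle

(moved 0.7)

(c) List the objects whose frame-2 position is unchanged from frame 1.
none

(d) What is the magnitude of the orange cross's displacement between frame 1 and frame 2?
3.4

The orange cross moved from (9.0, 1.9) to (11.3, 4.4), a distance of √(2.3² + 2.5²) ≈ 3.4.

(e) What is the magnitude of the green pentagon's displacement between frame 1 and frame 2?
3.7

The green pentagon moved from (11.0, 5.3) to (9.5, 1.9), a distance of √(1.5² + 3.4²) ≈ 3.7.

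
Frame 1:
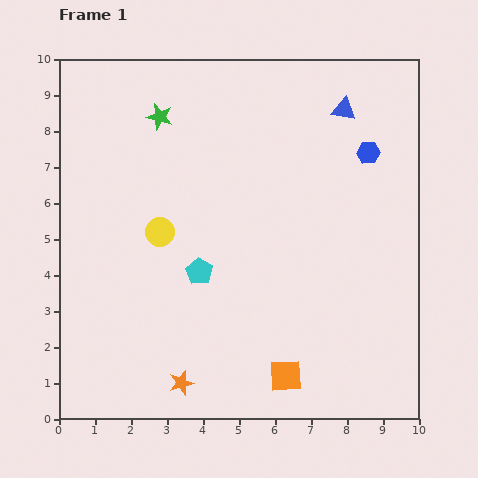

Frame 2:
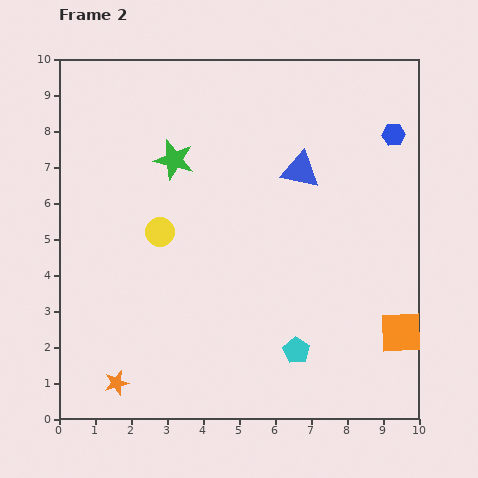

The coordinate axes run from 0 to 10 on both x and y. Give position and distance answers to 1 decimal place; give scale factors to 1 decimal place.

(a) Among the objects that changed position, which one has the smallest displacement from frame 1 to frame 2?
the blue hexagon

(moved 0.9)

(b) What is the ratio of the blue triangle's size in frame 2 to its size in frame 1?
1.6×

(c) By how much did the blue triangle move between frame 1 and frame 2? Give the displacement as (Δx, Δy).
(-1.2, -1.7)

The blue triangle was at (7.9, 8.6) in frame 1 and (6.7, 6.9) in frame 2.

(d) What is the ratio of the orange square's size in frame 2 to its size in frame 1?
1.3×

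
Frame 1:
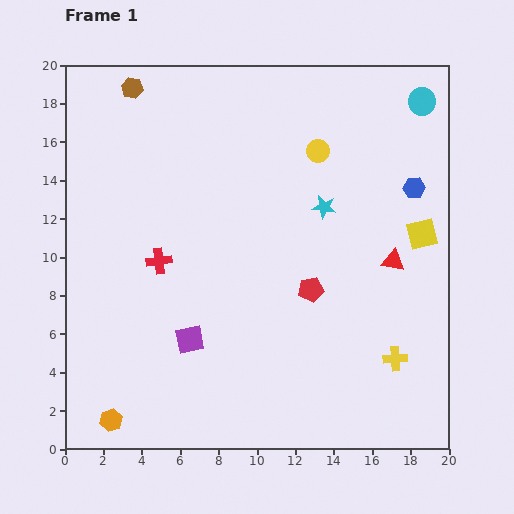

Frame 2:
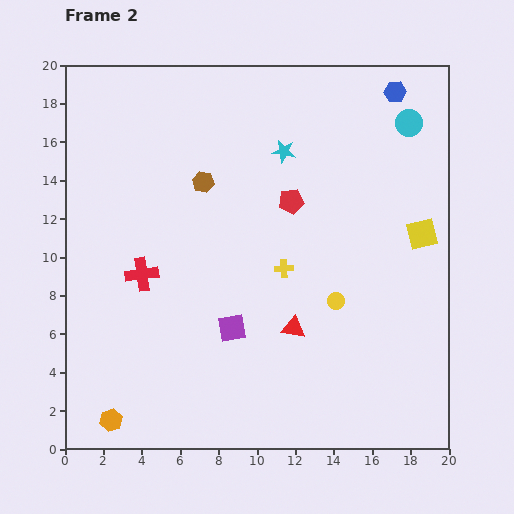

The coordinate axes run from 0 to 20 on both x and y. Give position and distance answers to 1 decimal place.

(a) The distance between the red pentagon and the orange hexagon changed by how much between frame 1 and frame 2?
+2.4

Distance in frame 1: 12.4. Distance in frame 2: 14.8.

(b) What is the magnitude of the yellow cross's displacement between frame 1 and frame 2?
7.5

The yellow cross moved from (17.2, 4.7) to (11.4, 9.4), a distance of √(5.8² + 4.7²) ≈ 7.5.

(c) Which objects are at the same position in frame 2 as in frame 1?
the orange hexagon, the yellow square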